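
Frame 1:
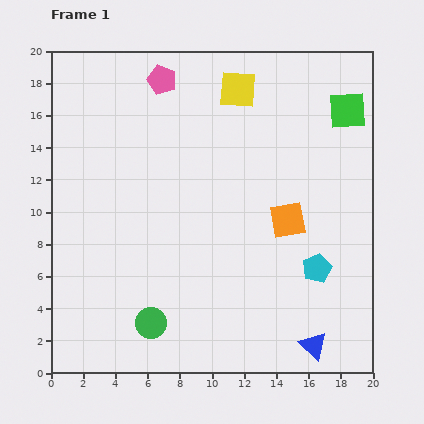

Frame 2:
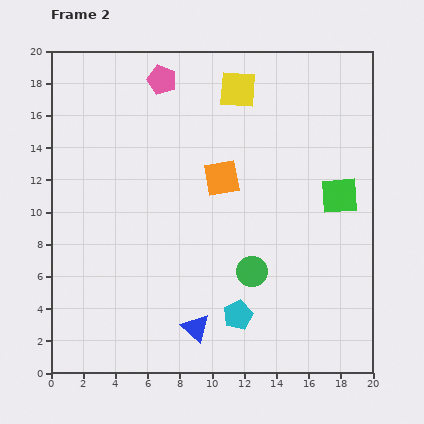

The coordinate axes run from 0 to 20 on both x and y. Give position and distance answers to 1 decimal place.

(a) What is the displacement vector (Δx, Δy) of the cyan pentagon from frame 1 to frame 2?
(-4.9, -2.9)

The cyan pentagon was at (16.5, 6.5) in frame 1 and (11.6, 3.6) in frame 2.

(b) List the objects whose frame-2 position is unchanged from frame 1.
the yellow square, the pink pentagon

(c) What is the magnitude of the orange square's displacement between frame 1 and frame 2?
4.9

The orange square moved from (14.7, 9.5) to (10.6, 12.1), a distance of √(4.1² + 2.6²) ≈ 4.9.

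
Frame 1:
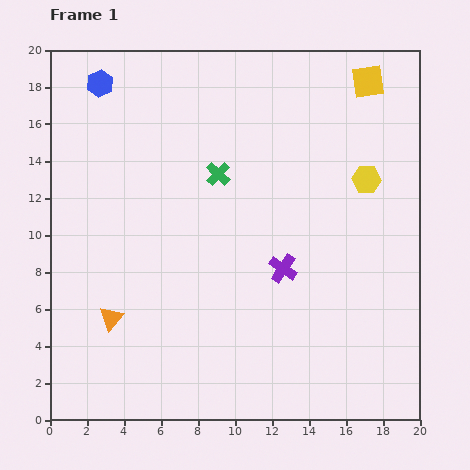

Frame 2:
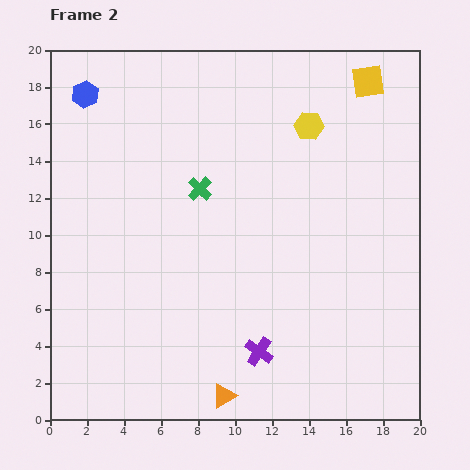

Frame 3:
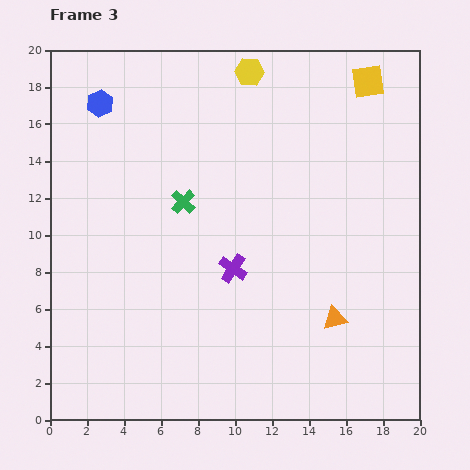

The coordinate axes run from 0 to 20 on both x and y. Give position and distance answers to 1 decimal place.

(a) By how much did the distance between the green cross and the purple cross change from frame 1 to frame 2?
+3.2

Distance in frame 1: 6.2. Distance in frame 2: 9.4.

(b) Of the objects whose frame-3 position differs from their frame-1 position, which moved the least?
the blue hexagon

(moved 1.1)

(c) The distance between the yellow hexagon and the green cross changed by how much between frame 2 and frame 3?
+1.1

Distance in frame 2: 6.8. Distance in frame 3: 7.9.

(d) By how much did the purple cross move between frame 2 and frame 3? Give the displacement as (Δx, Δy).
(-1.4, 4.5)

The purple cross was at (11.3, 3.7) in frame 2 and (9.9, 8.2) in frame 3.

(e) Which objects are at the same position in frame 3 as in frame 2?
the yellow square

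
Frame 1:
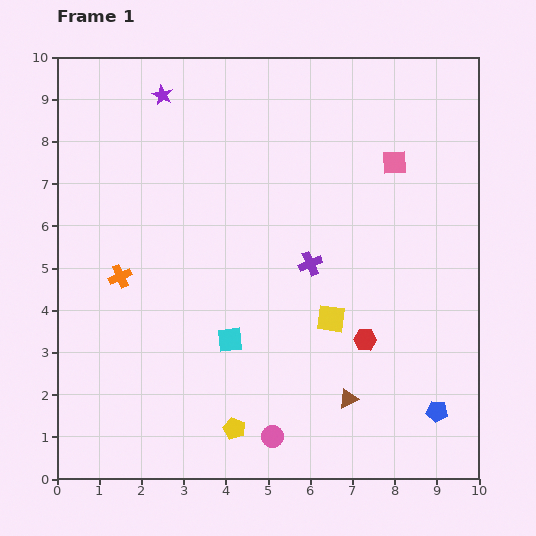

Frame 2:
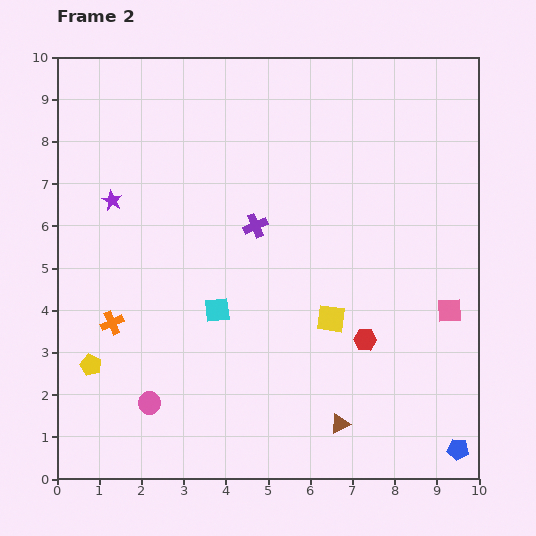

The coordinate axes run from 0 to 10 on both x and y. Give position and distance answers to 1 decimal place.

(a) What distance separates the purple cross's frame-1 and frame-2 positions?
1.6

The purple cross moved from (6.0, 5.1) to (4.7, 6.0), a distance of √(1.3² + 0.9²) ≈ 1.6.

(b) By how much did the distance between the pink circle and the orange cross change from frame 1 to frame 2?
-3.1

Distance in frame 1: 5.2. Distance in frame 2: 2.1.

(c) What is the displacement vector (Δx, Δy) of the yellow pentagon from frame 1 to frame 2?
(-3.4, 1.5)

The yellow pentagon was at (4.2, 1.2) in frame 1 and (0.8, 2.7) in frame 2.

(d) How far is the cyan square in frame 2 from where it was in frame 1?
0.8

The cyan square moved from (4.1, 3.3) to (3.8, 4.0), a distance of √(0.3² + 0.7²) ≈ 0.8.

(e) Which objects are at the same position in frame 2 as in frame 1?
the yellow square, the red hexagon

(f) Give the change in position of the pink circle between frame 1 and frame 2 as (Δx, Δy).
(-2.9, 0.8)

The pink circle was at (5.1, 1.0) in frame 1 and (2.2, 1.8) in frame 2.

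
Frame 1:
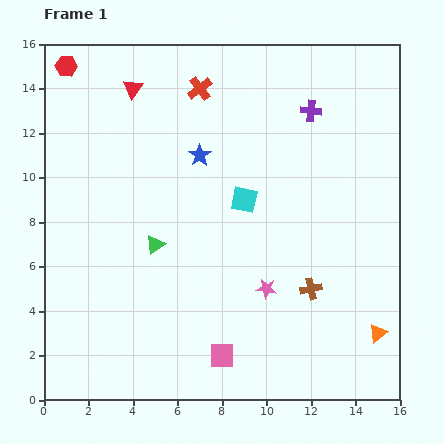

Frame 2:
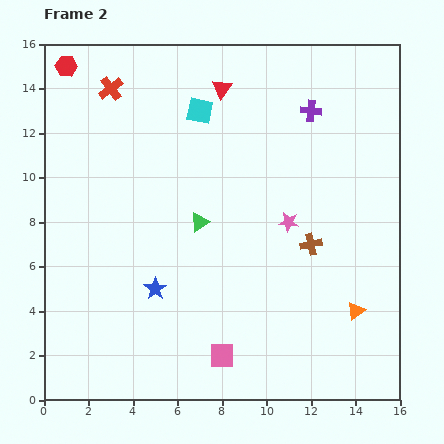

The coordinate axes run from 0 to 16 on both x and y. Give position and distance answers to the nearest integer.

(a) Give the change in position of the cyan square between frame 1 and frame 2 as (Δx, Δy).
(-2, 4)

The cyan square was at (9, 9) in frame 1 and (7, 13) in frame 2.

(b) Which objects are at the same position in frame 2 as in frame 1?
the purple cross, the red hexagon, the pink square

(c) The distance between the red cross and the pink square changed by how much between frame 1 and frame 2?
+1

Distance in frame 1: 12. Distance in frame 2: 13.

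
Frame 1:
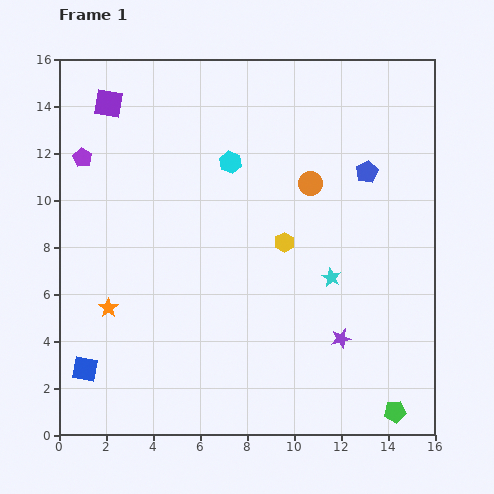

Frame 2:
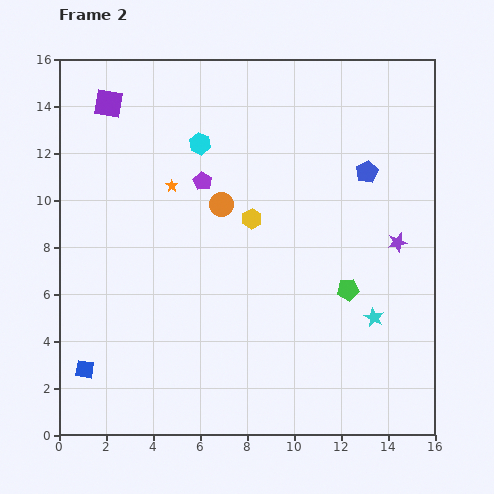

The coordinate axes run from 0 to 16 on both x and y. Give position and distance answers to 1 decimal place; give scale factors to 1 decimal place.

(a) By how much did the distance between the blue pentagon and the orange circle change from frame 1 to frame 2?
+3.9

Distance in frame 1: 2.5. Distance in frame 2: 6.4.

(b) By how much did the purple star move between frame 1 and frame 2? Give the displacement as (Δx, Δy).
(2.4, 4.1)

The purple star was at (12.0, 4.1) in frame 1 and (14.4, 8.2) in frame 2.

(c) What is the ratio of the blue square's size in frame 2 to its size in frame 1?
0.7×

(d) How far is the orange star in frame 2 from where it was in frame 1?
5.9

The orange star moved from (2.1, 5.4) to (4.8, 10.6), a distance of √(2.7² + 5.2²) ≈ 5.9.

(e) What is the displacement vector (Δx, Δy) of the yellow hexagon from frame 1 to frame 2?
(-1.4, 1.0)

The yellow hexagon was at (9.6, 8.2) in frame 1 and (8.2, 9.2) in frame 2.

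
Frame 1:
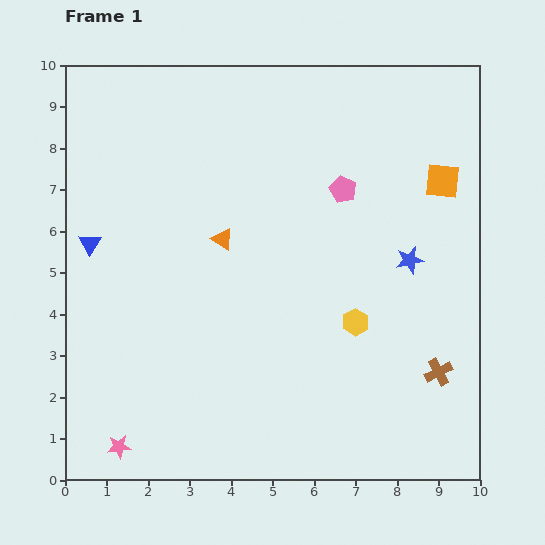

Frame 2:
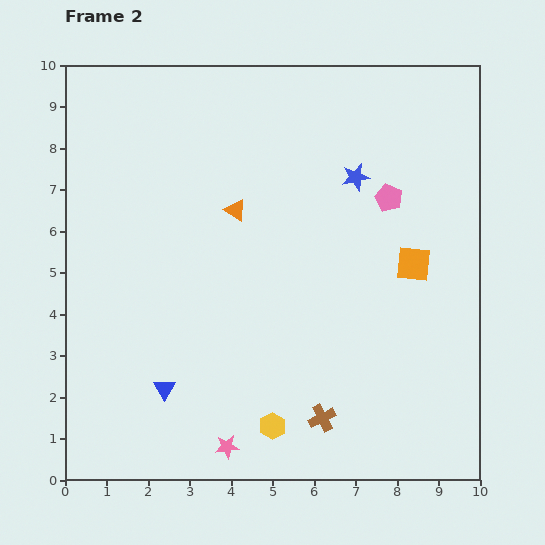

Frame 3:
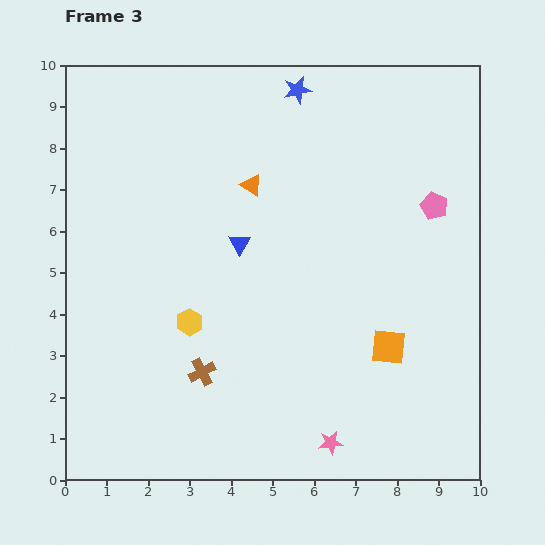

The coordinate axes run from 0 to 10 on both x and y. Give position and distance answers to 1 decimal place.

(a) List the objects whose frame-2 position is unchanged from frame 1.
none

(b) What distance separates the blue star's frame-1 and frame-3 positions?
4.9

The blue star moved from (8.3, 5.3) to (5.6, 9.4), a distance of √(2.7² + 4.1²) ≈ 4.9.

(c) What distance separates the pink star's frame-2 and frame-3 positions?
2.5

The pink star moved from (3.9, 0.8) to (6.4, 0.9), a distance of √(2.5² + 0.1²) ≈ 2.5.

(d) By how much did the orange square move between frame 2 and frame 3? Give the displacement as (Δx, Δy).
(-0.6, -2.0)

The orange square was at (8.4, 5.2) in frame 2 and (7.8, 3.2) in frame 3.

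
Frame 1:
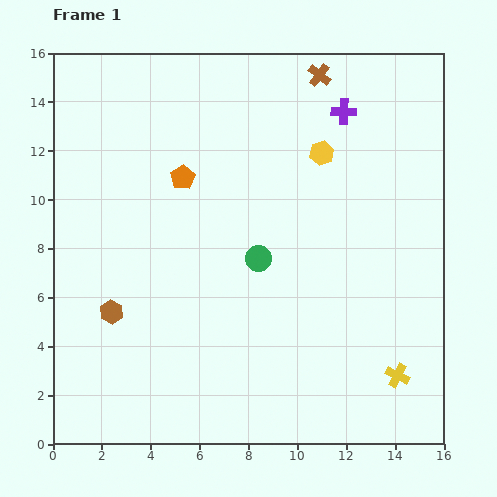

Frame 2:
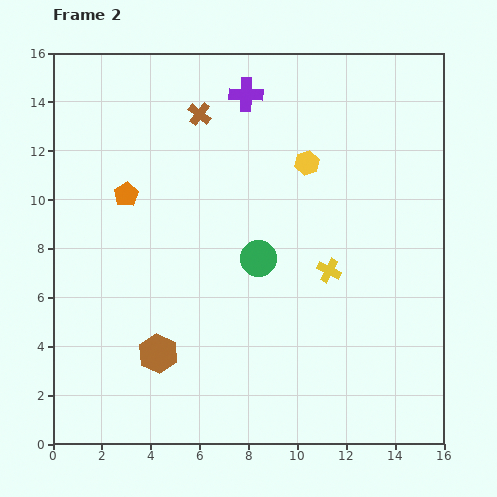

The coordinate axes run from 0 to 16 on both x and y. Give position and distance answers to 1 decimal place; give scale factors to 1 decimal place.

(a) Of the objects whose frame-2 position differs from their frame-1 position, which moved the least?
the yellow hexagon

(moved 0.7)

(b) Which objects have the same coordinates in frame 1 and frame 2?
the green circle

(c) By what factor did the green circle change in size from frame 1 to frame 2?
1.4×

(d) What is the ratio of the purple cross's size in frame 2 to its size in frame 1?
1.3×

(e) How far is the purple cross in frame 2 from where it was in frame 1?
4.1

The purple cross moved from (11.9, 13.6) to (7.9, 14.3), a distance of √(4.0² + 0.7²) ≈ 4.1.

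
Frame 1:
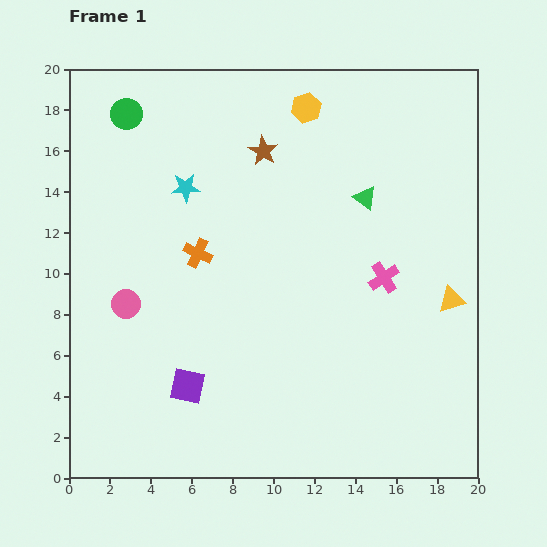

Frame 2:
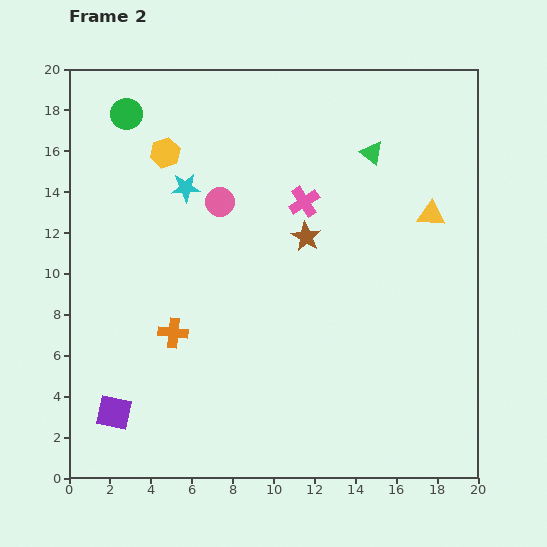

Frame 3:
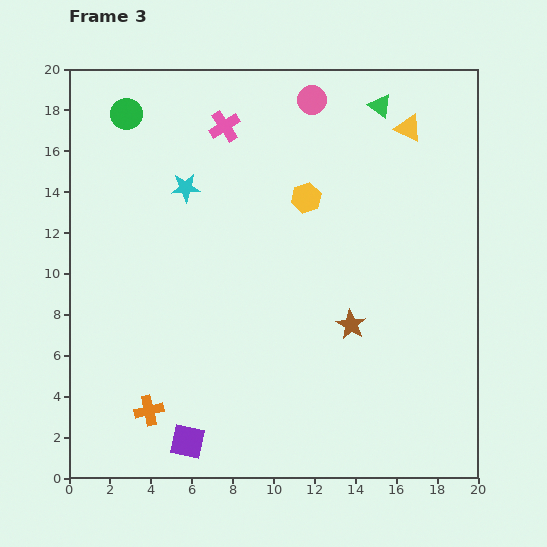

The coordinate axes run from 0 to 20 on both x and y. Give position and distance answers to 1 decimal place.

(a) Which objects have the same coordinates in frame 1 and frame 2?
the green circle, the cyan star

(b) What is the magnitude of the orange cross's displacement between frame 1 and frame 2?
4.1

The orange cross moved from (6.3, 11.0) to (5.1, 7.1), a distance of √(1.2² + 3.9²) ≈ 4.1.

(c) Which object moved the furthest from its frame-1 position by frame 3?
the pink circle

(moved 13.5; next 10.8)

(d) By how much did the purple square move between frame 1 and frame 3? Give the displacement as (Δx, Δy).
(0.0, -2.7)

The purple square was at (5.8, 4.5) in frame 1 and (5.8, 1.8) in frame 3.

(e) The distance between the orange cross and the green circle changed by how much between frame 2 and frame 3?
+3.6

Distance in frame 2: 10.9. Distance in frame 3: 14.5.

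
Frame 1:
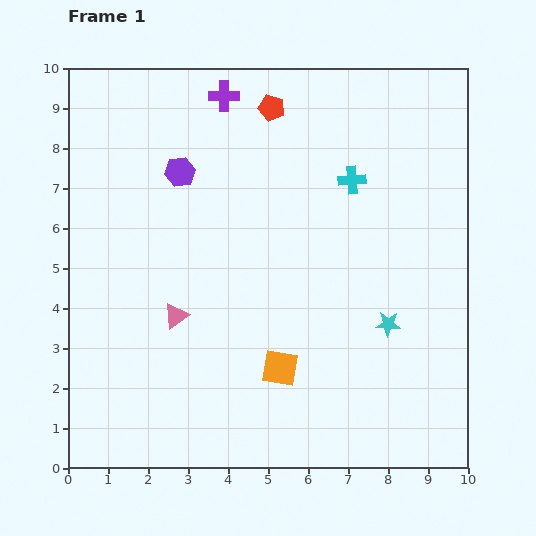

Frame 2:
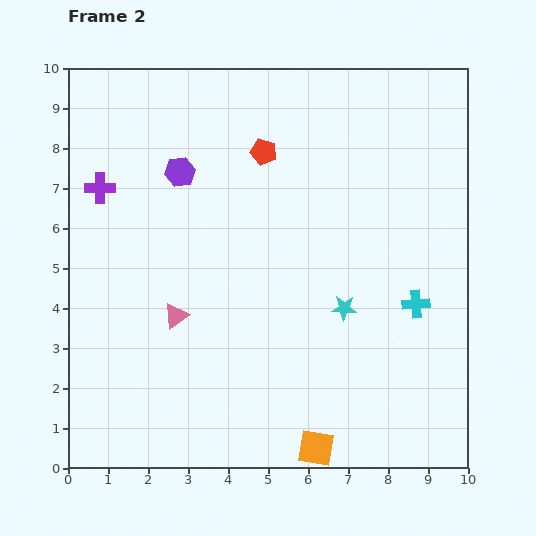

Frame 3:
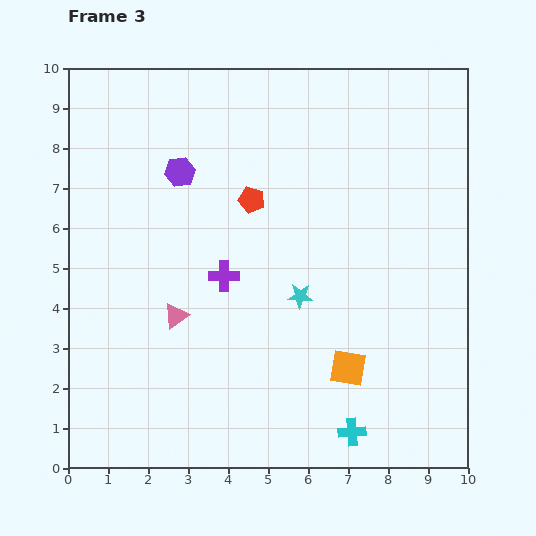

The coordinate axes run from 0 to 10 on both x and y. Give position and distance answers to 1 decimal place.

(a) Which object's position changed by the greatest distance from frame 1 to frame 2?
the purple cross

(moved 3.9; next 3.5)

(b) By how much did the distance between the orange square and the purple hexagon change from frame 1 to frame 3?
+1.0

Distance in frame 1: 5.5. Distance in frame 3: 6.5.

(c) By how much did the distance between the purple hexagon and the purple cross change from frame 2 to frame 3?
+0.8

Distance in frame 2: 2.0. Distance in frame 3: 2.8.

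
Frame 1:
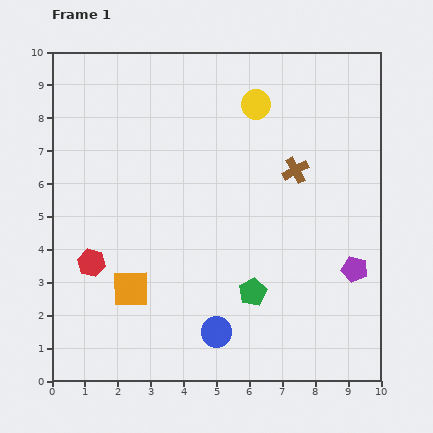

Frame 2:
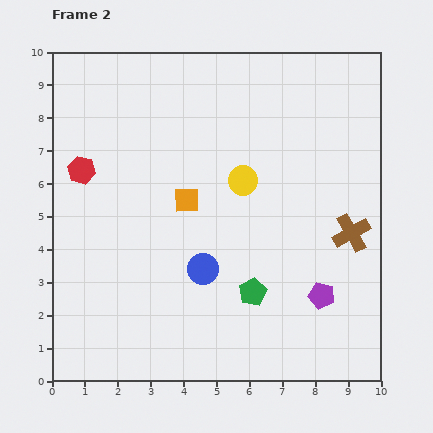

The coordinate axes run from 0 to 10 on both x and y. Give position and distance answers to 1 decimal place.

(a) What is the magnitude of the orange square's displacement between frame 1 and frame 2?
3.2

The orange square moved from (2.4, 2.8) to (4.1, 5.5), a distance of √(1.7² + 2.7²) ≈ 3.2.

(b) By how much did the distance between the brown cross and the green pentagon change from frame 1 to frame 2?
-0.4

Distance in frame 1: 3.9. Distance in frame 2: 3.5.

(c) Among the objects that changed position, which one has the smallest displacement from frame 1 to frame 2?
the purple pentagon

(moved 1.3)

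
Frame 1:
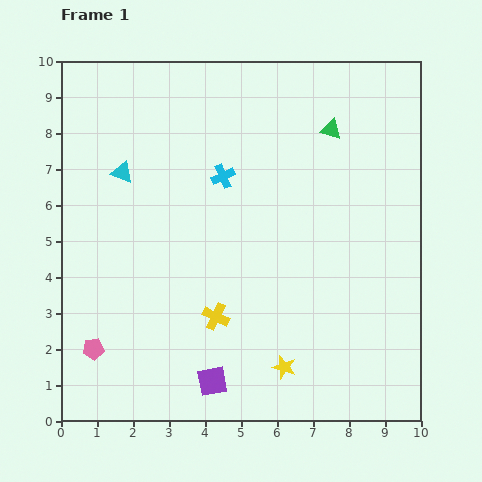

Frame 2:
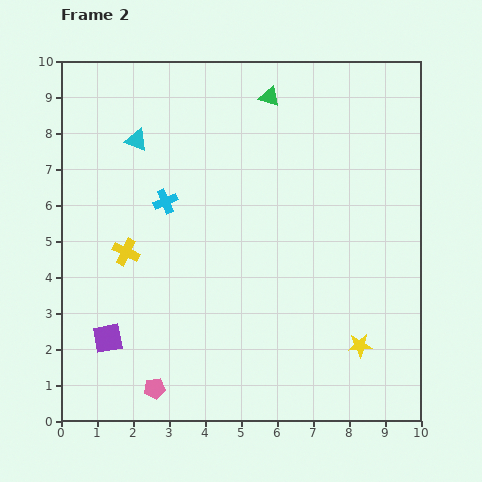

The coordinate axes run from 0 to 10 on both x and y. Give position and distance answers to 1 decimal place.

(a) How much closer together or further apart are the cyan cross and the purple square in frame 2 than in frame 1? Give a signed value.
-1.6

Distance in frame 1: 5.7. Distance in frame 2: 4.1.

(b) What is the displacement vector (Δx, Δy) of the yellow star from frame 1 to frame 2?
(2.1, 0.6)

The yellow star was at (6.2, 1.5) in frame 1 and (8.3, 2.1) in frame 2.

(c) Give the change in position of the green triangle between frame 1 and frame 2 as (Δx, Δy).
(-1.7, 0.9)

The green triangle was at (7.5, 8.1) in frame 1 and (5.8, 9.0) in frame 2.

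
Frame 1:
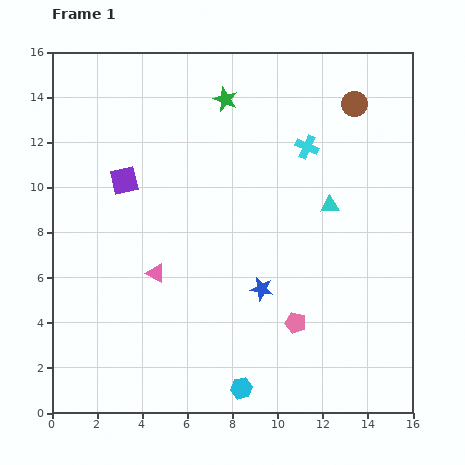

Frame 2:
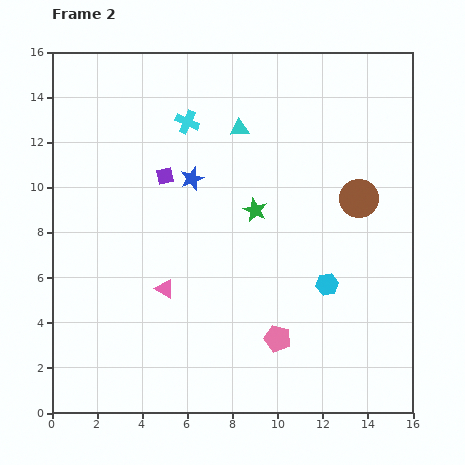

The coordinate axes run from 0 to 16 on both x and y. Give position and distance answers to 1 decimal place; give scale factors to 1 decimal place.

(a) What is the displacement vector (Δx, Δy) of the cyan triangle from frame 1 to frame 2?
(-4.0, 3.4)

The cyan triangle was at (12.3, 9.2) in frame 1 and (8.3, 12.6) in frame 2.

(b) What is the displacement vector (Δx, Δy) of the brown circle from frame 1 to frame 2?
(0.2, -4.2)

The brown circle was at (13.4, 13.7) in frame 1 and (13.6, 9.5) in frame 2.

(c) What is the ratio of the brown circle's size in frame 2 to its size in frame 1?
1.5×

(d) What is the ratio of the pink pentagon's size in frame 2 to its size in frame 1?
1.3×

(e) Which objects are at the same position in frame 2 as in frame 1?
none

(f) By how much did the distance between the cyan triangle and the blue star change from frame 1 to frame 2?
-1.8

Distance in frame 1: 4.8. Distance in frame 2: 3.0.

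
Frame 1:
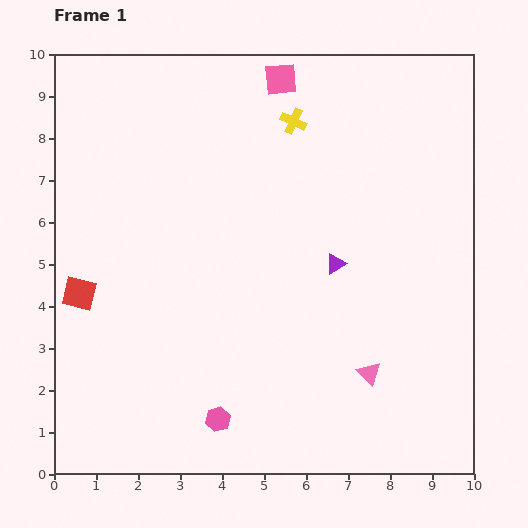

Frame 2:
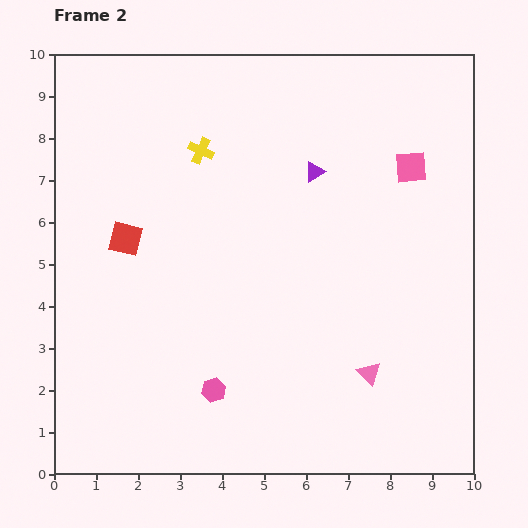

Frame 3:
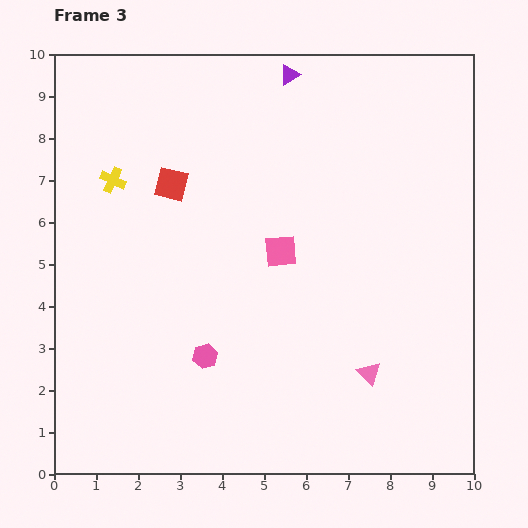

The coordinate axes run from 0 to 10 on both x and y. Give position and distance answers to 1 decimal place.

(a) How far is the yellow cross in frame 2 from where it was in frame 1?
2.3

The yellow cross moved from (5.7, 8.4) to (3.5, 7.7), a distance of √(2.2² + 0.7²) ≈ 2.3.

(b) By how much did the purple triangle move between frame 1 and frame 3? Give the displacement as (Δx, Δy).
(-1.1, 4.5)

The purple triangle was at (6.7, 5.0) in frame 1 and (5.6, 9.5) in frame 3.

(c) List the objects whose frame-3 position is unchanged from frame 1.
the pink triangle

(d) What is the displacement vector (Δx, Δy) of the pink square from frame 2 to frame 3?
(-3.1, -2.0)

The pink square was at (8.5, 7.3) in frame 2 and (5.4, 5.3) in frame 3.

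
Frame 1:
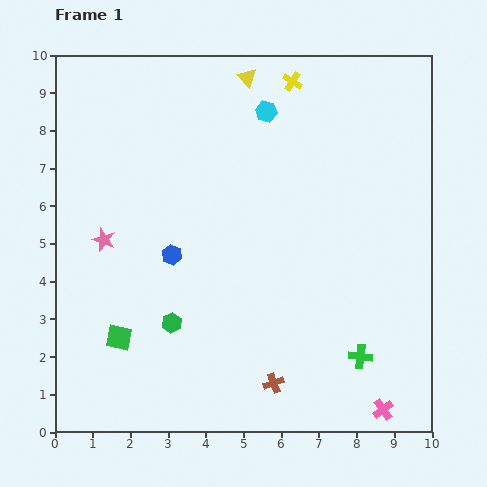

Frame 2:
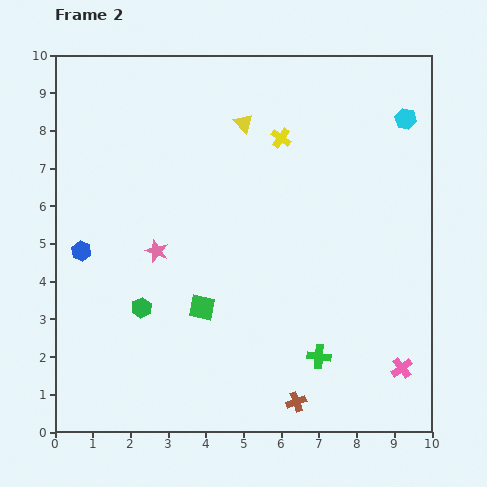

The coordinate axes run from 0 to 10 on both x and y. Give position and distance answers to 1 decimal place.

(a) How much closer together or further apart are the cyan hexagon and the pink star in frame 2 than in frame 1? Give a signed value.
+2.0

Distance in frame 1: 5.5. Distance in frame 2: 7.5.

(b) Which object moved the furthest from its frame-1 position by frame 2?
the cyan hexagon

(moved 3.7; next 2.4)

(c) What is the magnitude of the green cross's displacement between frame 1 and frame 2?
1.1

The green cross moved from (8.1, 2.0) to (7.0, 2.0), a distance of √(1.1² + 0.0²) ≈ 1.1.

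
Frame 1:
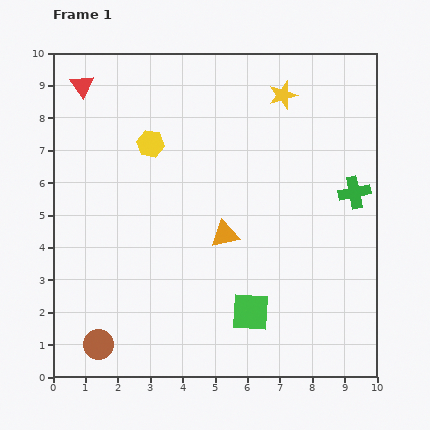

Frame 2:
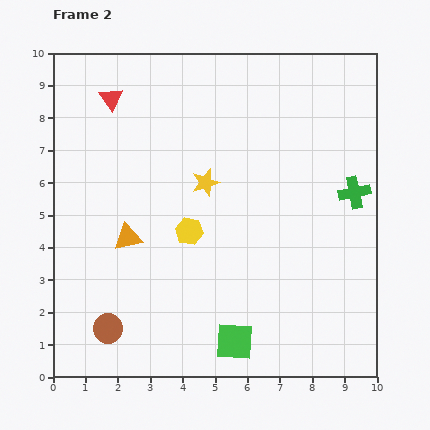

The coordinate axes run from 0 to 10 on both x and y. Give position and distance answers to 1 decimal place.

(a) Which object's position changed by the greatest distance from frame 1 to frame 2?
the yellow star

(moved 3.6; next 3.0)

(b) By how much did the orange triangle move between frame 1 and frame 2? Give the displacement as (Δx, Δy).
(-3.0, -0.1)

The orange triangle was at (5.3, 4.4) in frame 1 and (2.3, 4.3) in frame 2.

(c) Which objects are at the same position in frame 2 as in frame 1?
the green cross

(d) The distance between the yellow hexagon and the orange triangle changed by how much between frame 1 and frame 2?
-1.7

Distance in frame 1: 3.6. Distance in frame 2: 1.9.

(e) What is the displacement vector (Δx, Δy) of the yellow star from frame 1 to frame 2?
(-2.4, -2.7)

The yellow star was at (7.1, 8.7) in frame 1 and (4.7, 6.0) in frame 2.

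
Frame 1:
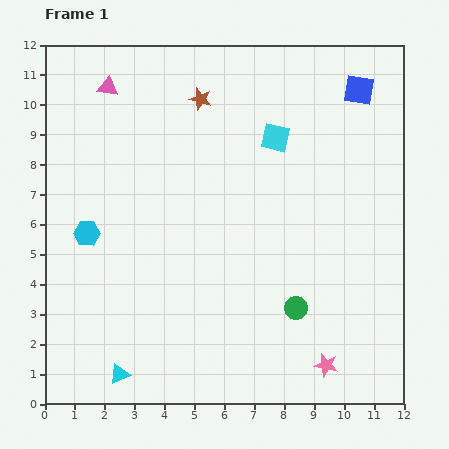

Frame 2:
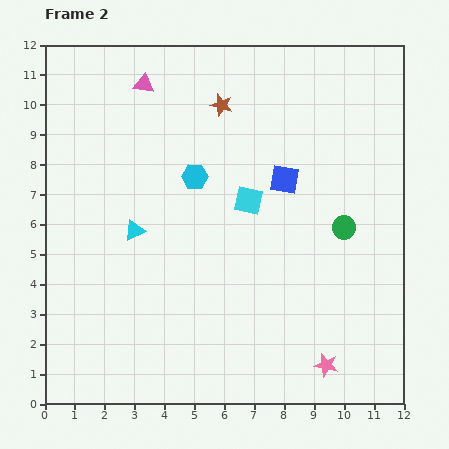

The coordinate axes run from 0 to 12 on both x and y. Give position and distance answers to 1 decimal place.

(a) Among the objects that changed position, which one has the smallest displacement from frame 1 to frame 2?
the brown star

(moved 0.7)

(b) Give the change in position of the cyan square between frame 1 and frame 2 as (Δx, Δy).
(-0.9, -2.1)

The cyan square was at (7.7, 8.9) in frame 1 and (6.8, 6.8) in frame 2.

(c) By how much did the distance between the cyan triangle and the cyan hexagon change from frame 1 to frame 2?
-2.1

Distance in frame 1: 4.8. Distance in frame 2: 2.7.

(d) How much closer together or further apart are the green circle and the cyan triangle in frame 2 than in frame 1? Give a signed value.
+0.7

Distance in frame 1: 6.3. Distance in frame 2: 7.0.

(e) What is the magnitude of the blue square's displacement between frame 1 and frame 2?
3.9

The blue square moved from (10.5, 10.5) to (8.0, 7.5), a distance of √(2.5² + 3.0²) ≈ 3.9.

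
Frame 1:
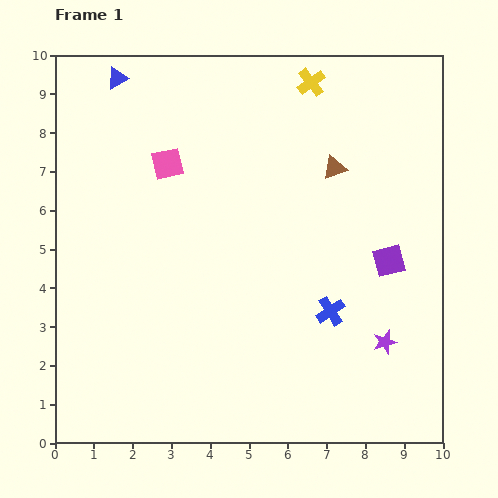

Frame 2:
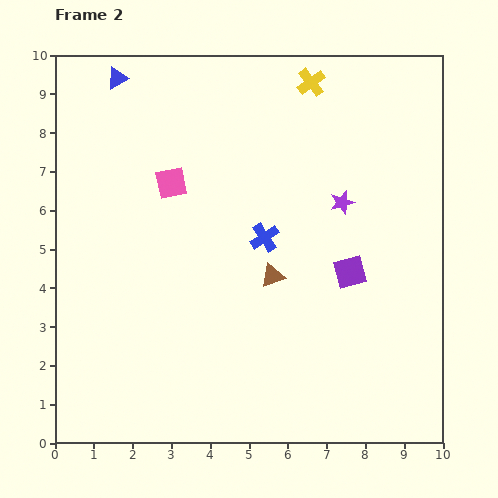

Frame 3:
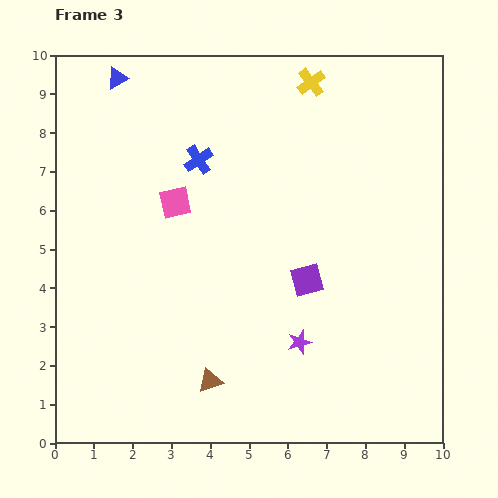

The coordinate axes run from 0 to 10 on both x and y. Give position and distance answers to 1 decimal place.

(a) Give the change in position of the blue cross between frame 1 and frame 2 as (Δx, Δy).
(-1.7, 1.9)

The blue cross was at (7.1, 3.4) in frame 1 and (5.4, 5.3) in frame 2.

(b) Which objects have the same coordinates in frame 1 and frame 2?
the blue triangle, the yellow cross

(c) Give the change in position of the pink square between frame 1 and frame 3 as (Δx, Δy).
(0.2, -1.0)

The pink square was at (2.9, 7.2) in frame 1 and (3.1, 6.2) in frame 3.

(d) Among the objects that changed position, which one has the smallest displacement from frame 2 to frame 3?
the pink square

(moved 0.5)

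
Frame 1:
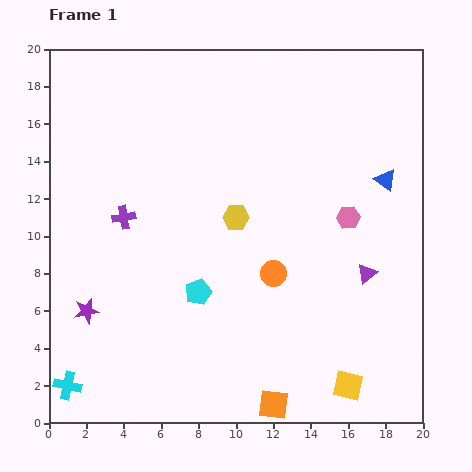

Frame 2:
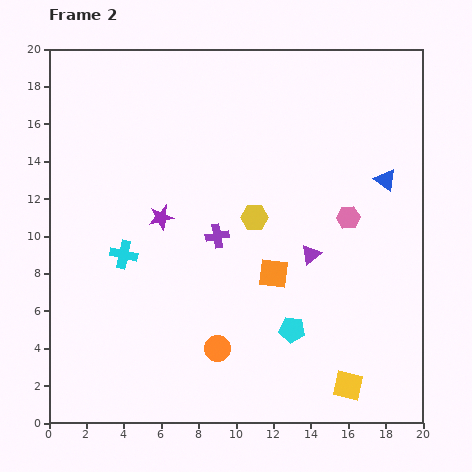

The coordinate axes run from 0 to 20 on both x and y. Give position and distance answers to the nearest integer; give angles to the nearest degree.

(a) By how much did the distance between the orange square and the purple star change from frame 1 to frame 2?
-4

Distance in frame 1: 11. Distance in frame 2: 7.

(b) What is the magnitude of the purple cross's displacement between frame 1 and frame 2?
5

The purple cross moved from (4, 11) to (9, 10), a distance of √(5² + 1²) ≈ 5.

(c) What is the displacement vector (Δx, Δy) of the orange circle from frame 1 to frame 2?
(-3, -4)

The orange circle was at (12, 8) in frame 1 and (9, 4) in frame 2.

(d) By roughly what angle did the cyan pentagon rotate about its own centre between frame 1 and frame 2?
29° clockwise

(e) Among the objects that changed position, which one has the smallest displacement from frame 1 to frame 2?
the yellow hexagon

(moved 1)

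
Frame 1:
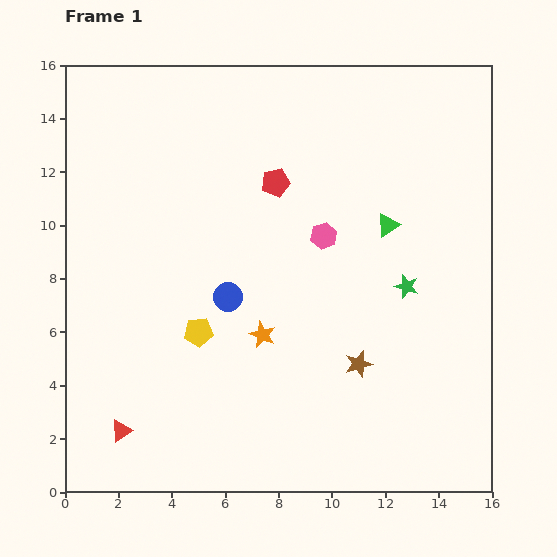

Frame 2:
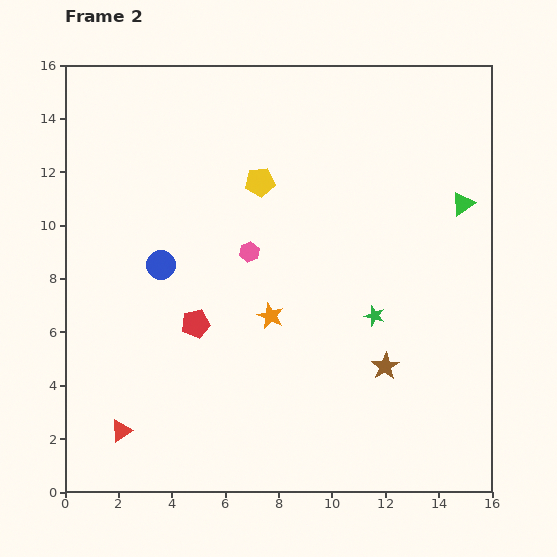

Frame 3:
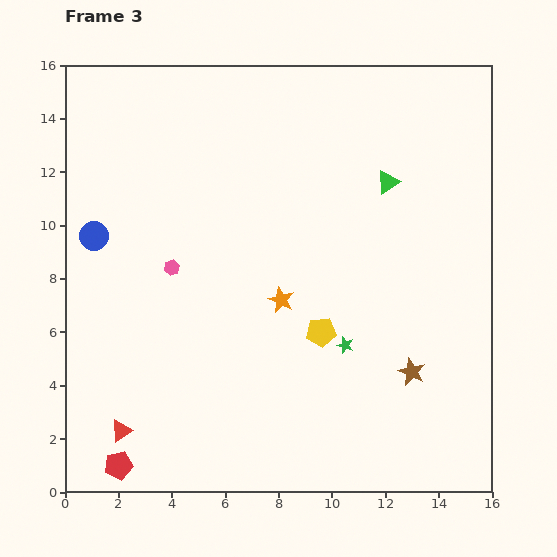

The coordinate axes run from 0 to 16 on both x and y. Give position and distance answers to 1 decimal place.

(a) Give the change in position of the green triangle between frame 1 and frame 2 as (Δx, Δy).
(2.8, 0.8)

The green triangle was at (12.1, 10.0) in frame 1 and (14.9, 10.8) in frame 2.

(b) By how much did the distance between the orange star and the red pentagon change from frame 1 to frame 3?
+3.0

Distance in frame 1: 5.7. Distance in frame 3: 8.7.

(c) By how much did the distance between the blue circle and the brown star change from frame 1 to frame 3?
+7.4

Distance in frame 1: 5.5. Distance in frame 3: 12.9.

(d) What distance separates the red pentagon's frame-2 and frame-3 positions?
6.0

The red pentagon moved from (4.9, 6.3) to (2.0, 1.0), a distance of √(2.9² + 5.3²) ≈ 6.0.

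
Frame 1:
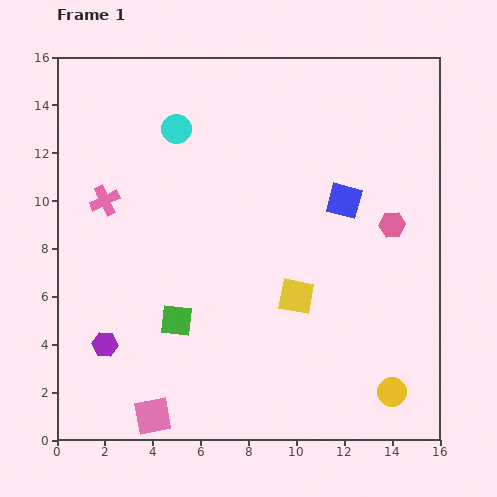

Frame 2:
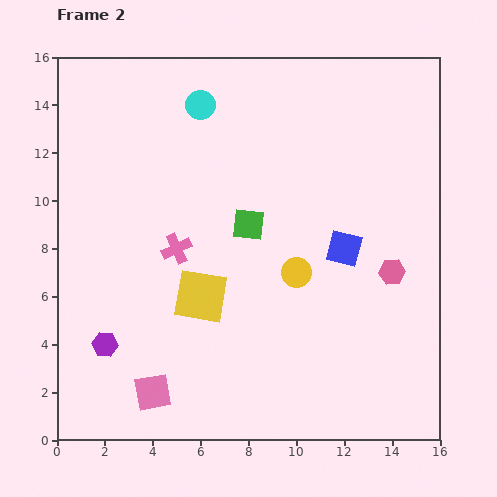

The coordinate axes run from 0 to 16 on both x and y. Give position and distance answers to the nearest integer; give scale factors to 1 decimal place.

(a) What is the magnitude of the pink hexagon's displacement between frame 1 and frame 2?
2

The pink hexagon moved from (14, 9) to (14, 7), a distance of √(0² + 2²) ≈ 2.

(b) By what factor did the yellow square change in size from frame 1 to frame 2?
1.5×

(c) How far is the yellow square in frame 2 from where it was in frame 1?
4

The yellow square moved from (10, 6) to (6, 6), a distance of √(4² + 0²) ≈ 4.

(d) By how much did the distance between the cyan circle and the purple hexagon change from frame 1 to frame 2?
+2

Distance in frame 1: 9. Distance in frame 2: 11.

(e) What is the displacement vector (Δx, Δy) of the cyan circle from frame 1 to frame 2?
(1, 1)

The cyan circle was at (5, 13) in frame 1 and (6, 14) in frame 2.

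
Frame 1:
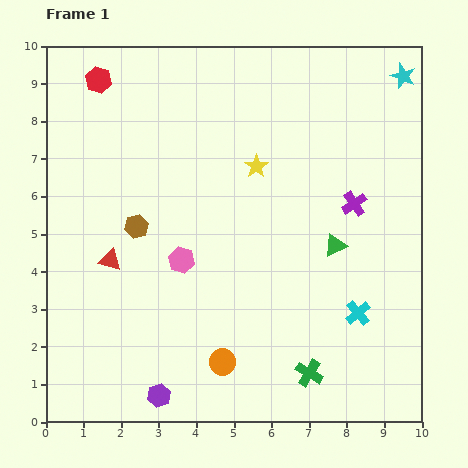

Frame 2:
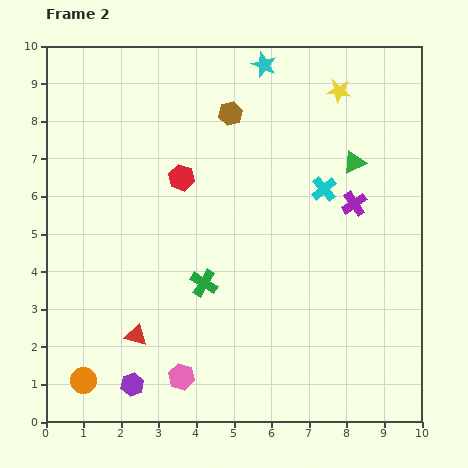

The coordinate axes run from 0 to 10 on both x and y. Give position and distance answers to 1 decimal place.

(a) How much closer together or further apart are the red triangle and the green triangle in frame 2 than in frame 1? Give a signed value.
+1.4

Distance in frame 1: 6.0. Distance in frame 2: 7.4.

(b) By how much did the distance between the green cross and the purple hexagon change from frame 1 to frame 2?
-0.7

Distance in frame 1: 4.0. Distance in frame 2: 3.3.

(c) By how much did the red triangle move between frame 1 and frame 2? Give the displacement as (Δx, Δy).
(0.7, -2.0)

The red triangle was at (1.7, 4.3) in frame 1 and (2.4, 2.3) in frame 2.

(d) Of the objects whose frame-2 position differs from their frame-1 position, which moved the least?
the purple hexagon

(moved 0.8)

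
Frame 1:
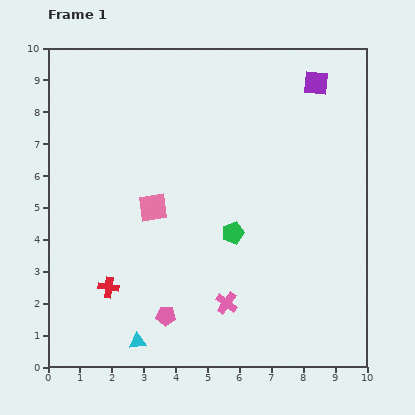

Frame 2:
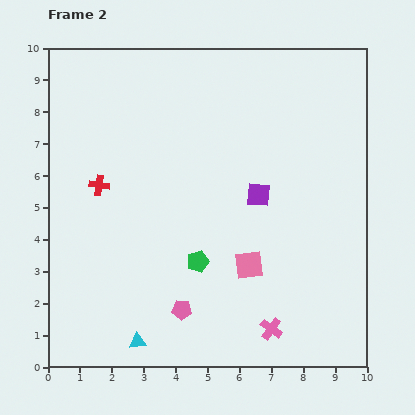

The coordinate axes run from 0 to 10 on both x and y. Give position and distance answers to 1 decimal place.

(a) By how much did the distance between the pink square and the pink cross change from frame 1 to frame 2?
-1.7

Distance in frame 1: 3.8. Distance in frame 2: 2.1.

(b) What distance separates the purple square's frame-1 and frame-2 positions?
3.9

The purple square moved from (8.4, 8.9) to (6.6, 5.4), a distance of √(1.8² + 3.5²) ≈ 3.9.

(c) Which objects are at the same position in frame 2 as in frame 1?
the cyan triangle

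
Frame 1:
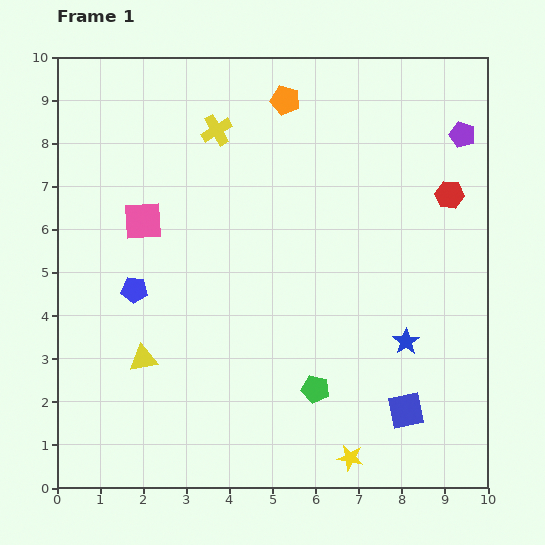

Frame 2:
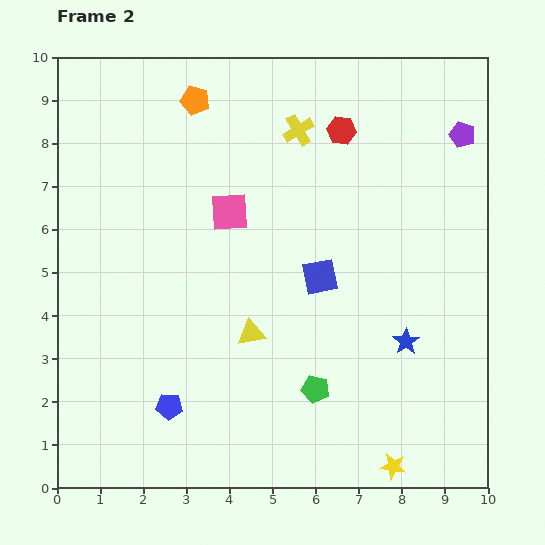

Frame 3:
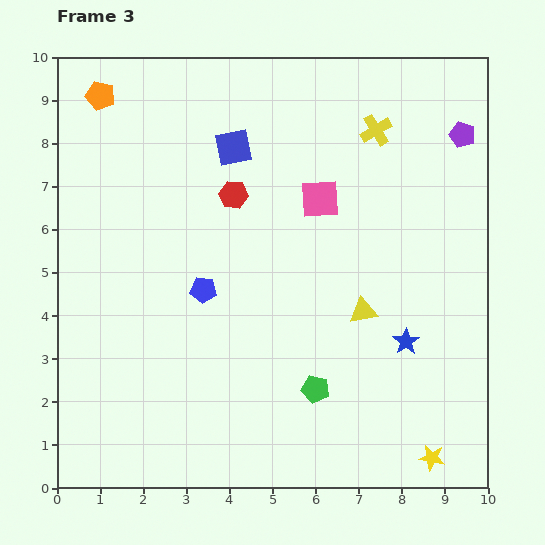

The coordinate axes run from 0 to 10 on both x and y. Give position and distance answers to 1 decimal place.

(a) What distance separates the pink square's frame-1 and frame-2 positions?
2.0

The pink square moved from (2.0, 6.2) to (4.0, 6.4), a distance of √(2.0² + 0.2²) ≈ 2.0.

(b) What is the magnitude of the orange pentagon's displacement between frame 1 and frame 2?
2.1

The orange pentagon moved from (5.3, 9.0) to (3.2, 9.0), a distance of √(2.1² + 0.0²) ≈ 2.1.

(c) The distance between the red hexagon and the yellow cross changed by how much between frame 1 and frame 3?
-2.0

Distance in frame 1: 5.6. Distance in frame 3: 3.6.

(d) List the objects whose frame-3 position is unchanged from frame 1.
the blue star, the purple pentagon, the green pentagon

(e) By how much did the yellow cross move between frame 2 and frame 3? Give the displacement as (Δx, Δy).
(1.8, 0.0)

The yellow cross was at (5.6, 8.3) in frame 2 and (7.4, 8.3) in frame 3.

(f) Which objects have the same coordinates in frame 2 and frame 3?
the blue star, the purple pentagon, the green pentagon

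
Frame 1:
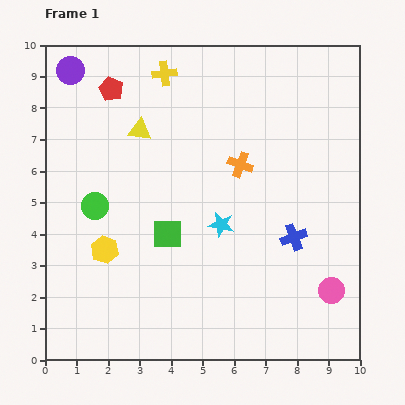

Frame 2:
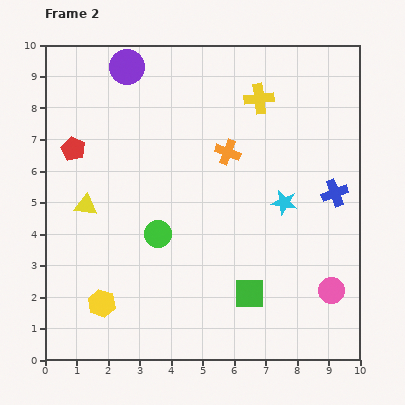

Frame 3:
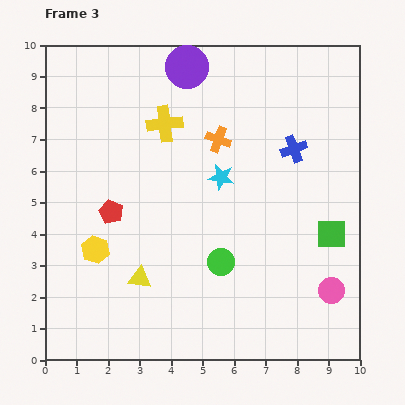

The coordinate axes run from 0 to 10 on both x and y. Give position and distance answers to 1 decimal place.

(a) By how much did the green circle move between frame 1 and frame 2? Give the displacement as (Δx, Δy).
(2.0, -0.9)

The green circle was at (1.6, 4.9) in frame 1 and (3.6, 4.0) in frame 2.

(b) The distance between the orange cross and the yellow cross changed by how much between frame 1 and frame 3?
-2.0

Distance in frame 1: 3.8. Distance in frame 3: 1.8.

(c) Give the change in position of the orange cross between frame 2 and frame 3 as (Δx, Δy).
(-0.3, 0.4)

The orange cross was at (5.8, 6.6) in frame 2 and (5.5, 7.0) in frame 3.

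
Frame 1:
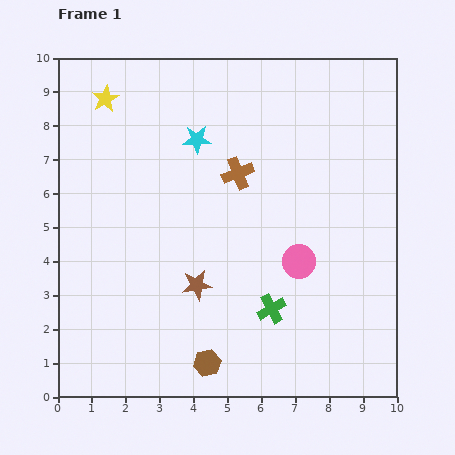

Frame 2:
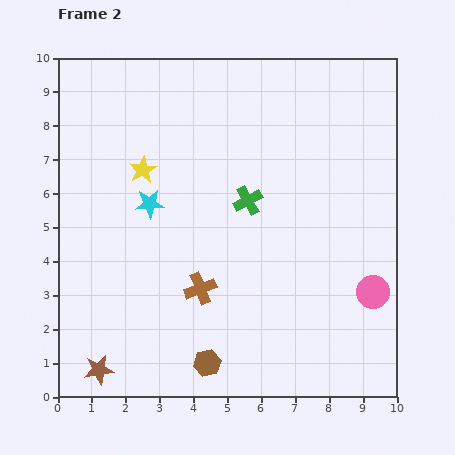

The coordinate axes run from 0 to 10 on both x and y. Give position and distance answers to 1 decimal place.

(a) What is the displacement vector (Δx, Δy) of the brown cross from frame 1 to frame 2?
(-1.1, -3.4)

The brown cross was at (5.3, 6.6) in frame 1 and (4.2, 3.2) in frame 2.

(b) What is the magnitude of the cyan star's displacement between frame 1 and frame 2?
2.4

The cyan star moved from (4.1, 7.6) to (2.7, 5.7), a distance of √(1.4² + 1.9²) ≈ 2.4.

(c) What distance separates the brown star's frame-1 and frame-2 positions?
3.8

The brown star moved from (4.1, 3.3) to (1.2, 0.8), a distance of √(2.9² + 2.5²) ≈ 3.8.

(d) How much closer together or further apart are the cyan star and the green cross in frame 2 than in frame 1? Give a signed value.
-2.6

Distance in frame 1: 5.5. Distance in frame 2: 2.9.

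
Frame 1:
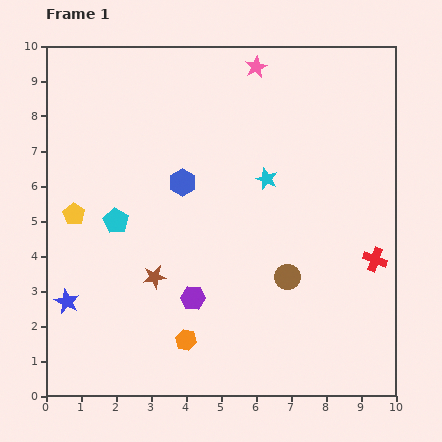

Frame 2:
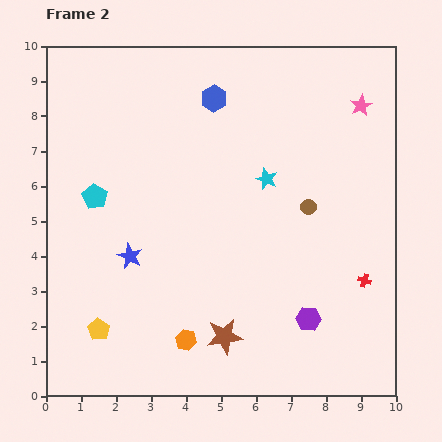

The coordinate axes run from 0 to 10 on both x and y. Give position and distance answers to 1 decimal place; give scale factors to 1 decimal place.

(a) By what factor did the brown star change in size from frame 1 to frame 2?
1.6×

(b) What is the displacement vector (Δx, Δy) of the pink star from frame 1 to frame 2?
(3.0, -1.1)

The pink star was at (6.0, 9.4) in frame 1 and (9.0, 8.3) in frame 2.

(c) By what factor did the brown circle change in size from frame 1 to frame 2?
0.6×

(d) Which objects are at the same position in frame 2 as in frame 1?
the orange hexagon, the cyan star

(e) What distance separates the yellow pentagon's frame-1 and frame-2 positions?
3.4

The yellow pentagon moved from (0.8, 5.2) to (1.5, 1.9), a distance of √(0.7² + 3.3²) ≈ 3.4.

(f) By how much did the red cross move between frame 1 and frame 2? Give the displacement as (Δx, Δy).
(-0.3, -0.6)

The red cross was at (9.4, 3.9) in frame 1 and (9.1, 3.3) in frame 2.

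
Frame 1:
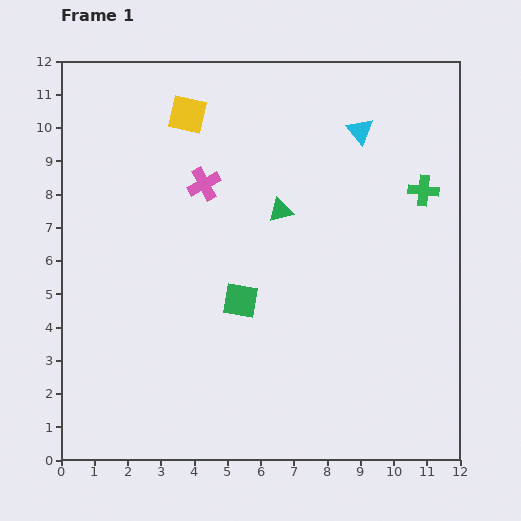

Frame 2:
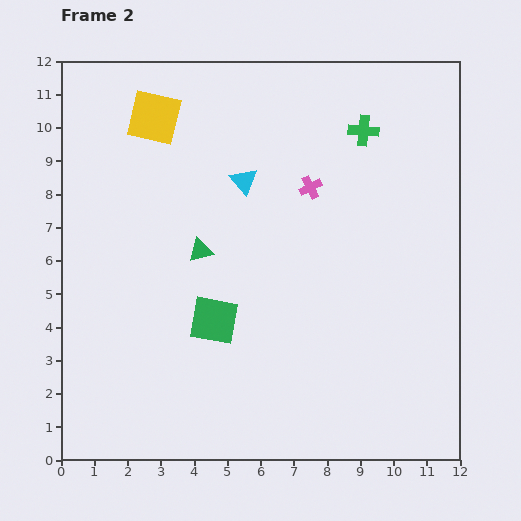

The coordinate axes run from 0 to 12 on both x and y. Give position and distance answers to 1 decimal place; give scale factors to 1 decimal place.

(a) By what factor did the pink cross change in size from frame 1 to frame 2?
0.7×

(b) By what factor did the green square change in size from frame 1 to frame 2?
1.4×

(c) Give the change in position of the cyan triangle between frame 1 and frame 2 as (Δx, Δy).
(-3.5, -1.5)

The cyan triangle was at (9.0, 9.9) in frame 1 and (5.5, 8.4) in frame 2.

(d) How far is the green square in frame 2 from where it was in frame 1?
1.0

The green square moved from (5.4, 4.8) to (4.6, 4.2), a distance of √(0.8² + 0.6²) ≈ 1.0.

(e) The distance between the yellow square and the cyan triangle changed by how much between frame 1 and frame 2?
-1.9

Distance in frame 1: 5.2. Distance in frame 2: 3.3.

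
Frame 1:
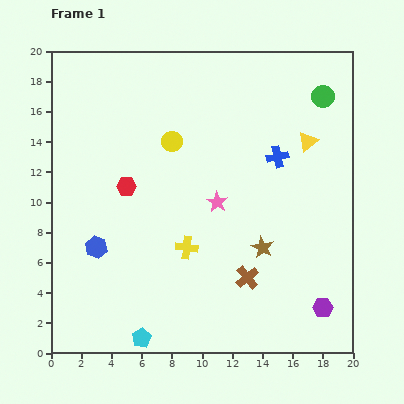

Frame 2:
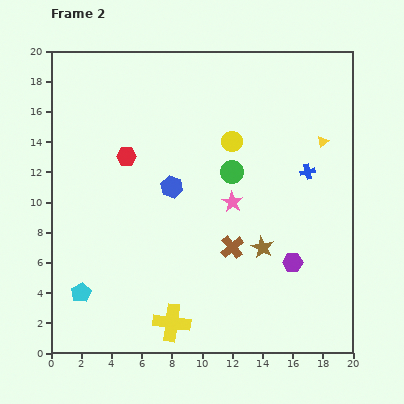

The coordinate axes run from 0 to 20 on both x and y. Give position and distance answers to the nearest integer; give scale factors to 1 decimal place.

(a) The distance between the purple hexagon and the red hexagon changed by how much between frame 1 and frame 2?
-2

Distance in frame 1: 15. Distance in frame 2: 13.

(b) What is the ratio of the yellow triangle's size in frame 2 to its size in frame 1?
0.6×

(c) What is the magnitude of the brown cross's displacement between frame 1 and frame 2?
2

The brown cross moved from (13, 5) to (12, 7), a distance of √(1² + 2²) ≈ 2.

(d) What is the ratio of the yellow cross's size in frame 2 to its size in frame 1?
1.6×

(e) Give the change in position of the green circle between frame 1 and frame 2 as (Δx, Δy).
(-6, -5)

The green circle was at (18, 17) in frame 1 and (12, 12) in frame 2.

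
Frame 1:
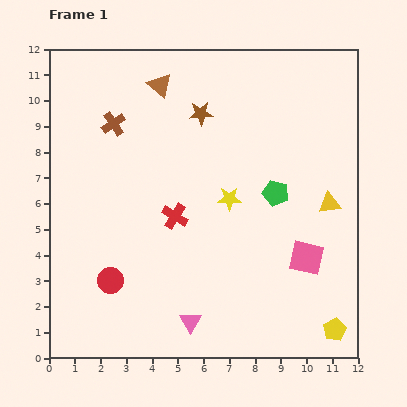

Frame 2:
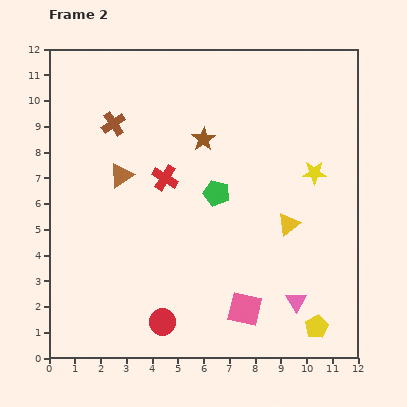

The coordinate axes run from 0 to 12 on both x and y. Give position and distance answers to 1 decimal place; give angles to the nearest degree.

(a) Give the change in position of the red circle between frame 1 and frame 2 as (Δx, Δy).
(2.0, -1.6)

The red circle was at (2.4, 3.0) in frame 1 and (4.4, 1.4) in frame 2.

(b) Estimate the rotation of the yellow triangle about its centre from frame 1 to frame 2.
29° counter-clockwise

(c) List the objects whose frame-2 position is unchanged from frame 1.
the brown cross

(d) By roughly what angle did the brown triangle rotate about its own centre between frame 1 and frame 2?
44° clockwise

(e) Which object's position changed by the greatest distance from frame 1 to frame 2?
the pink triangle

(moved 4.2; next 3.8)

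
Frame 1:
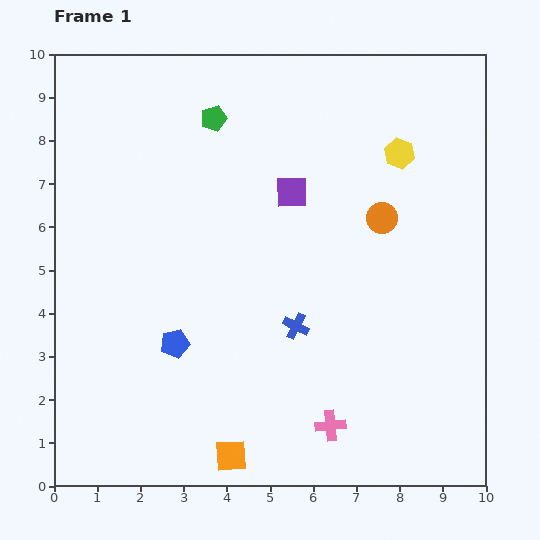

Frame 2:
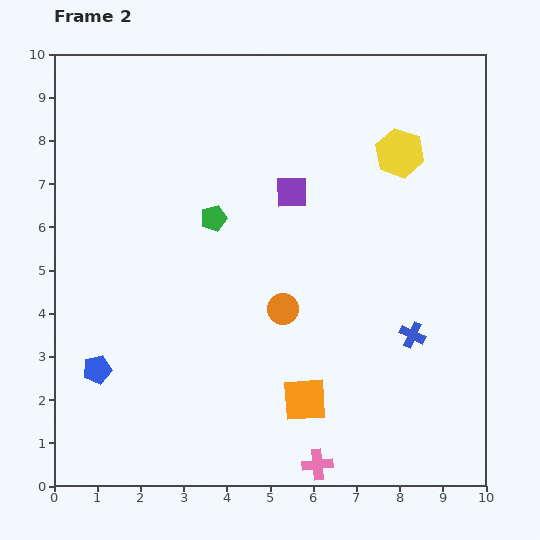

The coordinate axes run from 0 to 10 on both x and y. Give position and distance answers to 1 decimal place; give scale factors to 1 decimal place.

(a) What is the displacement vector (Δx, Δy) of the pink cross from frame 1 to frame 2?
(-0.3, -0.9)

The pink cross was at (6.4, 1.4) in frame 1 and (6.1, 0.5) in frame 2.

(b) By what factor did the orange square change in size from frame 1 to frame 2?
1.4×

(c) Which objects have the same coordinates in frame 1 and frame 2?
the yellow hexagon, the purple square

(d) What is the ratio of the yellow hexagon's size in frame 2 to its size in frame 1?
1.6×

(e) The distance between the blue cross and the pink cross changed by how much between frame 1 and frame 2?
+1.3

Distance in frame 1: 2.4. Distance in frame 2: 3.7.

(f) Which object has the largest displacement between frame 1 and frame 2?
the orange circle

(moved 3.1; next 2.7)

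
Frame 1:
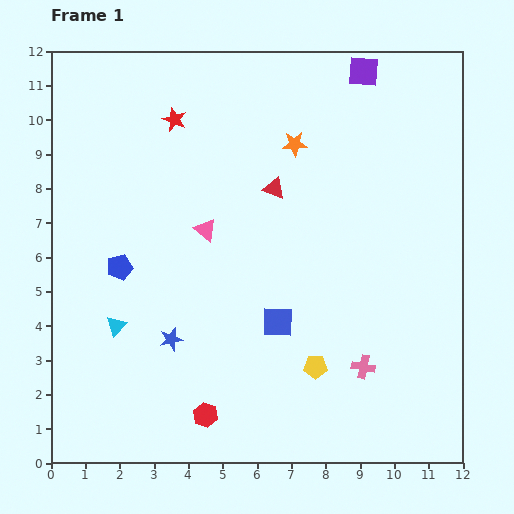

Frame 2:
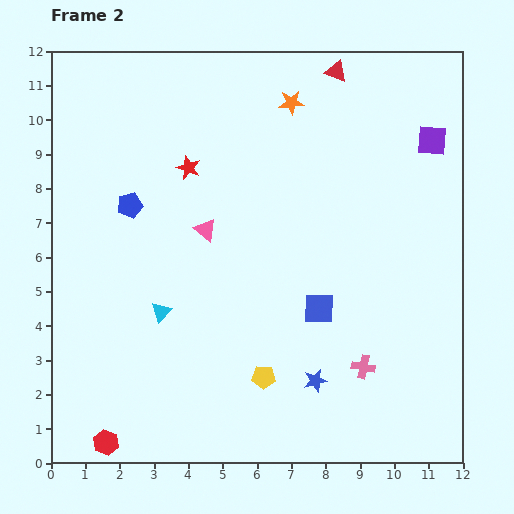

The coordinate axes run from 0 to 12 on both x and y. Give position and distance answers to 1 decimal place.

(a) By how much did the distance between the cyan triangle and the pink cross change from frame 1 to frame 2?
-1.2

Distance in frame 1: 7.3. Distance in frame 2: 6.1.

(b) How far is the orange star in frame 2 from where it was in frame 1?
1.2

The orange star moved from (7.1, 9.3) to (7.0, 10.5), a distance of √(0.1² + 1.2²) ≈ 1.2.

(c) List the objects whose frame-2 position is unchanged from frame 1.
the pink cross, the pink triangle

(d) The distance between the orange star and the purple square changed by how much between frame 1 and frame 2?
+1.3

Distance in frame 1: 2.9. Distance in frame 2: 4.2.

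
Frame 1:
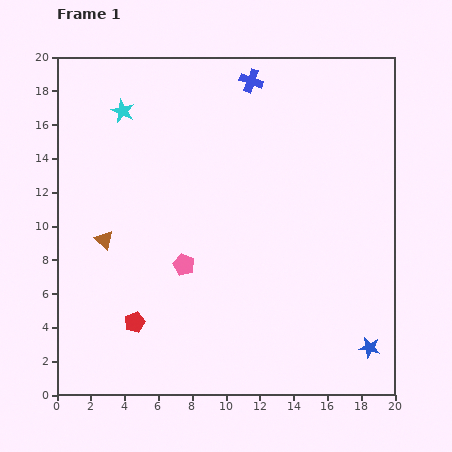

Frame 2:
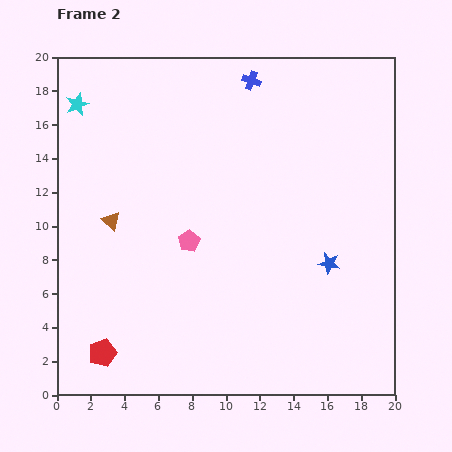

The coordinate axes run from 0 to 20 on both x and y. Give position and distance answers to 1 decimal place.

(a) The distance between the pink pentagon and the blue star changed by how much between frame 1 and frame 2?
-3.6

Distance in frame 1: 12.0. Distance in frame 2: 8.4.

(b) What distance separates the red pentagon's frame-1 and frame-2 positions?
2.6

The red pentagon moved from (4.6, 4.3) to (2.7, 2.5), a distance of √(1.9² + 1.8²) ≈ 2.6.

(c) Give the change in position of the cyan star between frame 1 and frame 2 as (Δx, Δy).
(-2.7, 0.4)

The cyan star was at (3.9, 16.8) in frame 1 and (1.2, 17.2) in frame 2.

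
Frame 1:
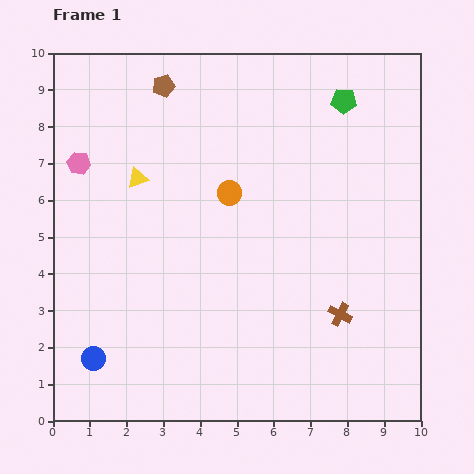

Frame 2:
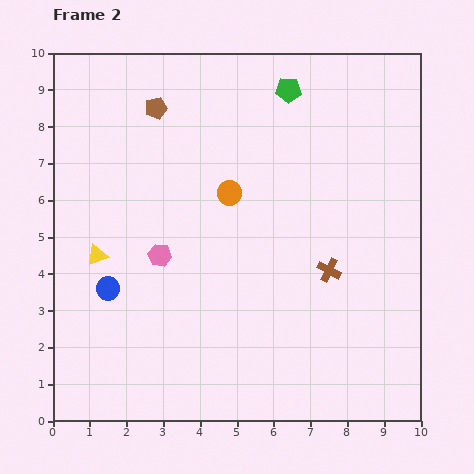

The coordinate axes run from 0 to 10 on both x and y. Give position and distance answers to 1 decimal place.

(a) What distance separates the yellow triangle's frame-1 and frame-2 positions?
2.4

The yellow triangle moved from (2.3, 6.6) to (1.2, 4.5), a distance of √(1.1² + 2.1²) ≈ 2.4.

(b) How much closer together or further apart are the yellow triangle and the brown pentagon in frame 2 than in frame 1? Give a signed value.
+1.7

Distance in frame 1: 2.6. Distance in frame 2: 4.3.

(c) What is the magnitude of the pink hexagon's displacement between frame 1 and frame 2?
3.3

The pink hexagon moved from (0.7, 7.0) to (2.9, 4.5), a distance of √(2.2² + 2.5²) ≈ 3.3.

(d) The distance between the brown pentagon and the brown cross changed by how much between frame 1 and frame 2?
-1.4

Distance in frame 1: 7.8. Distance in frame 2: 6.4.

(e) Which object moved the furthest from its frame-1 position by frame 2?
the pink hexagon

(moved 3.3; next 2.4)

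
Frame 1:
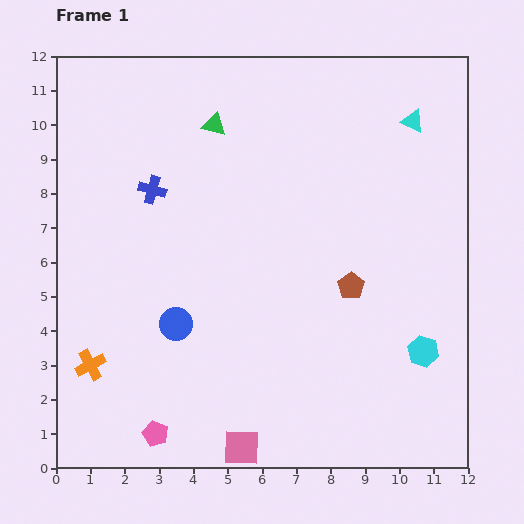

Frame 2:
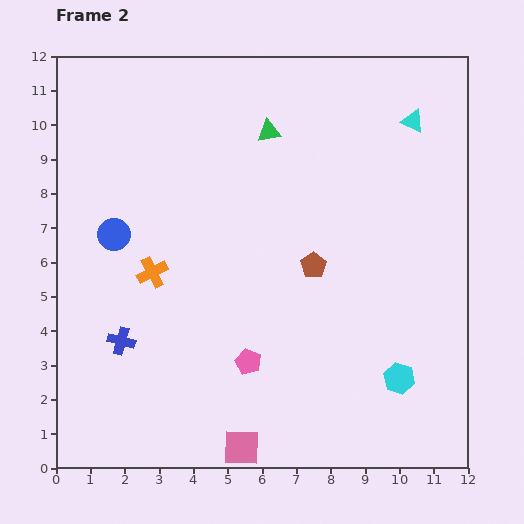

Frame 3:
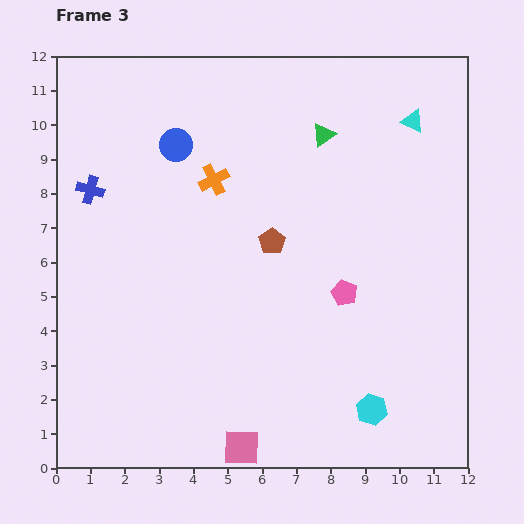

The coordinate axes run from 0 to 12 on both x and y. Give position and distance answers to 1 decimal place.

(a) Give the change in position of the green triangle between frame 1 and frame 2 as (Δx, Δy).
(1.6, -0.2)

The green triangle was at (4.6, 10.0) in frame 1 and (6.2, 9.8) in frame 2.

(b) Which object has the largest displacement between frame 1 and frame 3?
the pink pentagon

(moved 6.9; next 6.5)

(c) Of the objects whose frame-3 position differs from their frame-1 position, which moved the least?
the blue cross

(moved 1.8)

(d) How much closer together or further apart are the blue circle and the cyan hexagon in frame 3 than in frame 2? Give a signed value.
+0.3

Distance in frame 2: 9.3. Distance in frame 3: 9.6.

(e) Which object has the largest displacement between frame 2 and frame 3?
the blue cross

(moved 4.5; next 3.4)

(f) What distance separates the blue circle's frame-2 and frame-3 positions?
3.2

The blue circle moved from (1.7, 6.8) to (3.5, 9.4), a distance of √(1.8² + 2.6²) ≈ 3.2.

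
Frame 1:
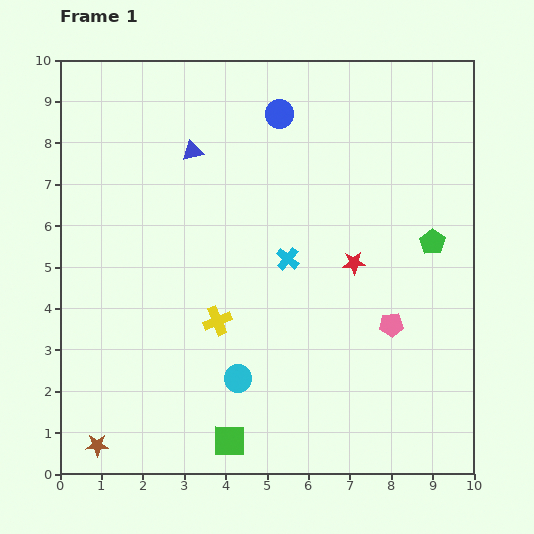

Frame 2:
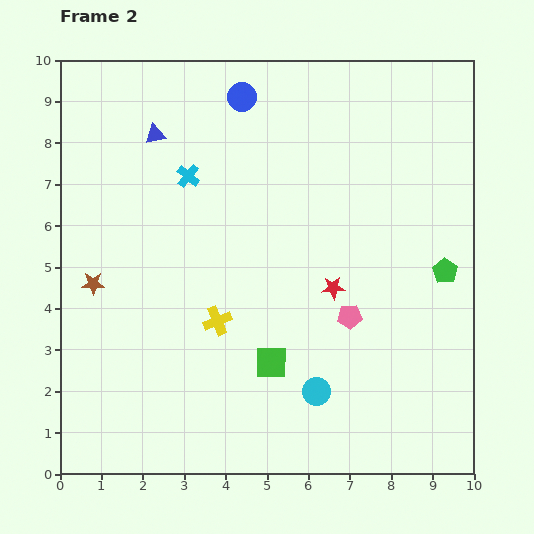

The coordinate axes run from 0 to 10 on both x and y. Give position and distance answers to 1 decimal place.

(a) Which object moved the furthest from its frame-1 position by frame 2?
the brown star

(moved 3.9; next 3.1)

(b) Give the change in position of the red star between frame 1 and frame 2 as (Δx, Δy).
(-0.5, -0.6)

The red star was at (7.1, 5.1) in frame 1 and (6.6, 4.5) in frame 2.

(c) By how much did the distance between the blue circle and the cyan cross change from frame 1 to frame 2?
-1.2

Distance in frame 1: 3.5. Distance in frame 2: 2.3.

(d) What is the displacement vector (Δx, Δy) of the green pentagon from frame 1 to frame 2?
(0.3, -0.7)

The green pentagon was at (9.0, 5.6) in frame 1 and (9.3, 4.9) in frame 2.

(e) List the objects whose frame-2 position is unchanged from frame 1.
the yellow cross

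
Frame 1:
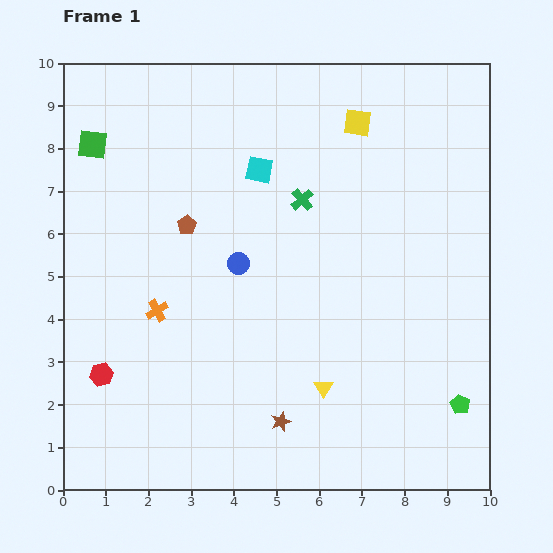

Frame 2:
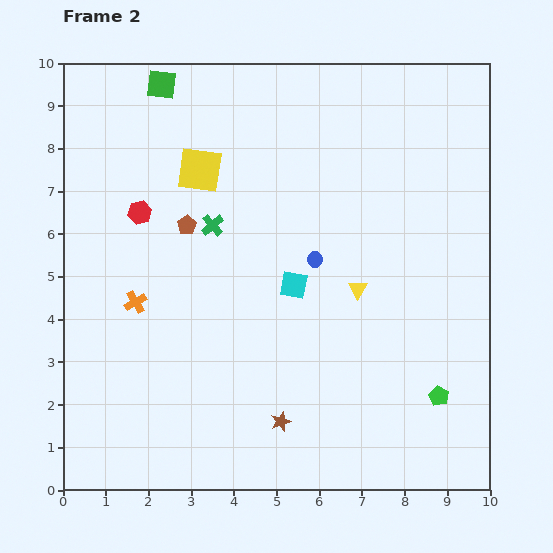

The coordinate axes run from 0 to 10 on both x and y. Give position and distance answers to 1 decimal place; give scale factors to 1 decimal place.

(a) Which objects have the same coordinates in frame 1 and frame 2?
the brown star, the brown pentagon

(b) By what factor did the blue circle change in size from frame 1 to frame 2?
0.7×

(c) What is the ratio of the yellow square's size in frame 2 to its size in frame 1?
1.6×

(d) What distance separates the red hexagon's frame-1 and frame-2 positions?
3.9

The red hexagon moved from (0.9, 2.7) to (1.8, 6.5), a distance of √(0.9² + 3.8²) ≈ 3.9.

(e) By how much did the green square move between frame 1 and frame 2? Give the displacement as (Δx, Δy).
(1.6, 1.4)

The green square was at (0.7, 8.1) in frame 1 and (2.3, 9.5) in frame 2.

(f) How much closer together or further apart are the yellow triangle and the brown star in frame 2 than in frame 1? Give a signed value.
+2.3

Distance in frame 1: 1.3. Distance in frame 2: 3.6.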